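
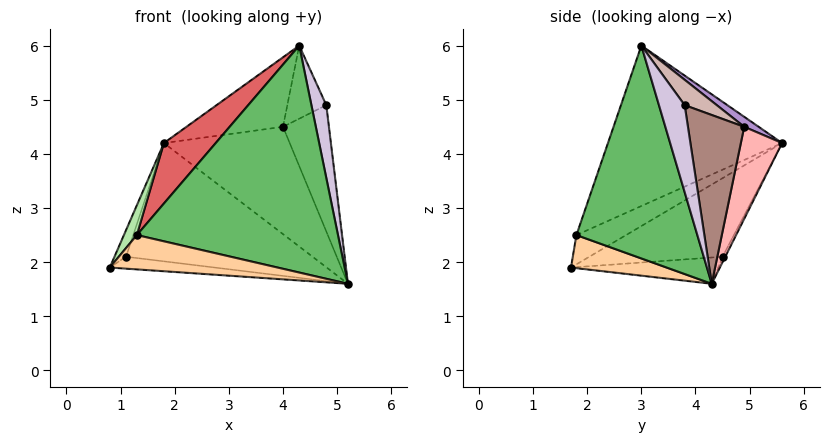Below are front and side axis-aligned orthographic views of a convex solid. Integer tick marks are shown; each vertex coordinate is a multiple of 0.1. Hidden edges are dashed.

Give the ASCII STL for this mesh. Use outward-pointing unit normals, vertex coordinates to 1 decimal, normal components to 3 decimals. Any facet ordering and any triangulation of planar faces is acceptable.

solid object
 facet normal -0.117 0.083 -0.990
  outer loop
   vertex 1.1 4.5 2.1
   vertex 5.2 4.3 1.6
   vertex 0.8 1.7 1.9
  endloop
 endfacet
 facet normal -0.958 0.083 0.276
  outer loop
   vertex 1.1 4.5 2.1
   vertex 0.8 1.7 1.9
   vertex 1.8 5.6 4.2
  endloop
 endfacet
 facet normal -0.013 0.888 -0.461
  outer loop
   vertex 1.1 4.5 2.1
   vertex 1.8 5.6 4.2
   vertex 5.2 4.3 1.6
  endloop
 endfacet
 facet normal 0.478 -0.839 -0.259
  outer loop
   vertex 1.3 1.8 2.5
   vertex 0.8 1.7 1.9
   vertex 5.2 4.3 1.6
  endloop
 endfacet
 facet normal 0.510 -0.848 -0.146
  outer loop
   vertex 1.3 1.8 2.5
   vertex 5.2 4.3 1.6
   vertex 4.3 3.0 6.0
  endloop
 endfacet
 facet normal -0.738 -0.192 0.647
  outer loop
   vertex 1.3 1.8 2.5
   vertex 1.8 5.6 4.2
   vertex 0.8 1.7 1.9
  endloop
 endfacet
 facet normal -0.706 -0.210 0.677
  outer loop
   vertex 1.3 1.8 2.5
   vertex 4.3 3.0 6.0
   vertex 1.8 5.6 4.2
  endloop
 endfacet
 facet normal 0.311 0.948 -0.068
  outer loop
   vertex 4.0 4.9 4.5
   vertex 5.2 4.3 1.6
   vertex 1.8 5.6 4.2
  endloop
 endfacet
 facet normal 0.094 0.626 0.774
  outer loop
   vertex 4.0 4.9 4.5
   vertex 1.8 5.6 4.2
   vertex 4.3 3.0 6.0
  endloop
 endfacet
 facet normal 0.865 -0.501 0.029
  outer loop
   vertex 4.8 3.8 4.9
   vertex 4.3 3.0 6.0
   vertex 5.2 4.3 1.6
  endloop
 endfacet
 facet normal 0.761 0.621 0.186
  outer loop
   vertex 4.8 3.8 4.9
   vertex 5.2 4.3 1.6
   vertex 4.0 4.9 4.5
  endloop
 endfacet
 facet normal 0.484 0.588 0.648
  outer loop
   vertex 4.8 3.8 4.9
   vertex 4.0 4.9 4.5
   vertex 4.3 3.0 6.0
  endloop
 endfacet
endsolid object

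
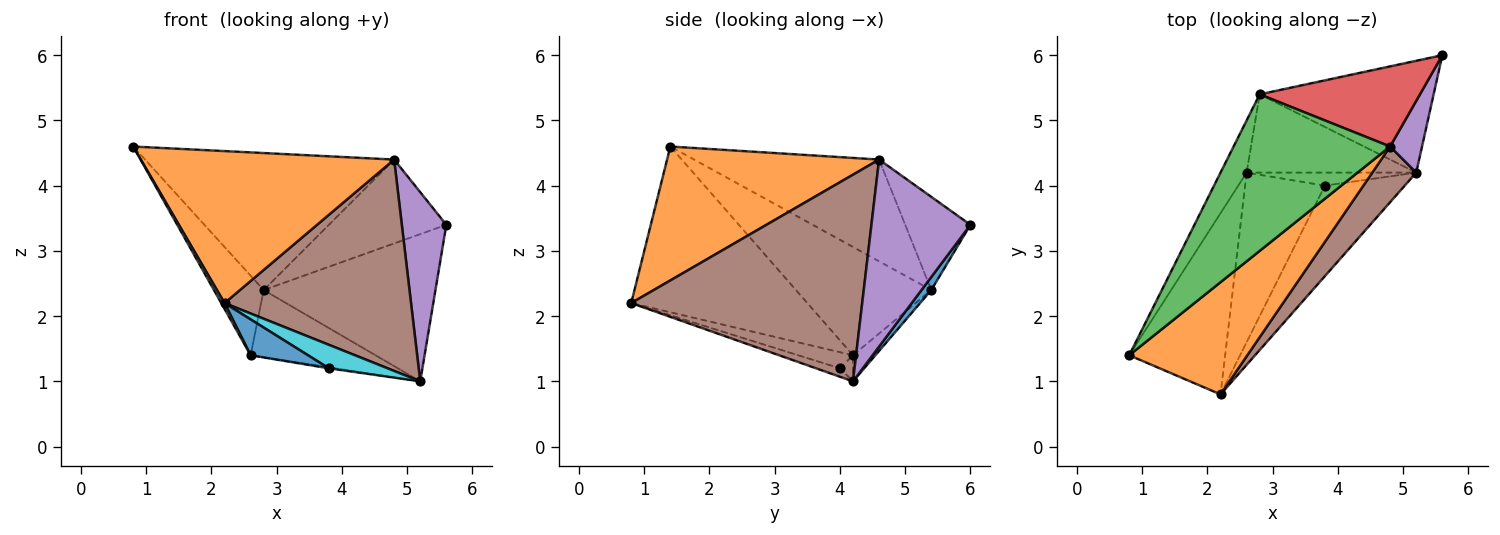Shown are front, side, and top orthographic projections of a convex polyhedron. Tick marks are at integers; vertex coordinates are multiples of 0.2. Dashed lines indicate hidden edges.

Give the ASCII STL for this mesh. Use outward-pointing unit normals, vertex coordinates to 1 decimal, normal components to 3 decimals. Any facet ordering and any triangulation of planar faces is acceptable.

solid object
 facet normal 0.045 0.796 -0.604
  outer loop
   vertex 2.8 5.4 2.4
   vertex 5.6 6.0 3.4
   vertex 5.2 4.2 1.0
  endloop
 endfacet
 facet normal 0.559 -0.667 0.493
  outer loop
   vertex 4.8 4.6 4.4
   vertex 0.8 1.4 4.6
   vertex 2.2 0.8 2.2
  endloop
 endfacet
 facet normal -0.439 0.592 0.676
  outer loop
   vertex 4.8 4.6 4.4
   vertex 2.8 5.4 2.4
   vertex 0.8 1.4 4.6
  endloop
 endfacet
 facet normal -0.373 0.671 0.641
  outer loop
   vertex 4.8 4.6 4.4
   vertex 5.6 6.0 3.4
   vertex 2.8 5.4 2.4
  endloop
 endfacet
 facet normal 0.901 -0.405 0.154
  outer loop
   vertex 4.8 4.6 4.4
   vertex 5.2 4.2 1.0
   vertex 5.6 6.0 3.4
  endloop
 endfacet
 facet normal 0.768 -0.620 0.163
  outer loop
   vertex 4.8 4.6 4.4
   vertex 2.2 0.8 2.2
   vertex 5.2 4.2 1.0
  endloop
 endfacet
 facet normal -0.116 0.647 -0.753
  outer loop
   vertex 2.6 4.2 1.4
   vertex 2.8 5.4 2.4
   vertex 5.2 4.2 1.0
  endloop
 endfacet
 facet normal -0.865 -0.016 -0.501
  outer loop
   vertex 2.6 4.2 1.4
   vertex 2.2 0.8 2.2
   vertex 0.8 1.4 4.6
  endloop
 endfacet
 facet normal -0.916 0.336 -0.221
  outer loop
   vertex 2.6 4.2 1.4
   vertex 0.8 1.4 4.6
   vertex 2.8 5.4 2.4
  endloop
 endfacet
 facet normal -0.102 -0.250 -0.963
  outer loop
   vertex 3.8 4.0 1.2
   vertex 5.2 4.2 1.0
   vertex 2.2 0.8 2.2
  endloop
 endfacet
 facet normal -0.194 -0.203 -0.960
  outer loop
   vertex 3.8 4.0 1.2
   vertex 2.2 0.8 2.2
   vertex 2.6 4.2 1.4
  endloop
 endfacet
 facet normal -0.152 0.076 -0.986
  outer loop
   vertex 3.8 4.0 1.2
   vertex 2.6 4.2 1.4
   vertex 5.2 4.2 1.0
  endloop
 endfacet
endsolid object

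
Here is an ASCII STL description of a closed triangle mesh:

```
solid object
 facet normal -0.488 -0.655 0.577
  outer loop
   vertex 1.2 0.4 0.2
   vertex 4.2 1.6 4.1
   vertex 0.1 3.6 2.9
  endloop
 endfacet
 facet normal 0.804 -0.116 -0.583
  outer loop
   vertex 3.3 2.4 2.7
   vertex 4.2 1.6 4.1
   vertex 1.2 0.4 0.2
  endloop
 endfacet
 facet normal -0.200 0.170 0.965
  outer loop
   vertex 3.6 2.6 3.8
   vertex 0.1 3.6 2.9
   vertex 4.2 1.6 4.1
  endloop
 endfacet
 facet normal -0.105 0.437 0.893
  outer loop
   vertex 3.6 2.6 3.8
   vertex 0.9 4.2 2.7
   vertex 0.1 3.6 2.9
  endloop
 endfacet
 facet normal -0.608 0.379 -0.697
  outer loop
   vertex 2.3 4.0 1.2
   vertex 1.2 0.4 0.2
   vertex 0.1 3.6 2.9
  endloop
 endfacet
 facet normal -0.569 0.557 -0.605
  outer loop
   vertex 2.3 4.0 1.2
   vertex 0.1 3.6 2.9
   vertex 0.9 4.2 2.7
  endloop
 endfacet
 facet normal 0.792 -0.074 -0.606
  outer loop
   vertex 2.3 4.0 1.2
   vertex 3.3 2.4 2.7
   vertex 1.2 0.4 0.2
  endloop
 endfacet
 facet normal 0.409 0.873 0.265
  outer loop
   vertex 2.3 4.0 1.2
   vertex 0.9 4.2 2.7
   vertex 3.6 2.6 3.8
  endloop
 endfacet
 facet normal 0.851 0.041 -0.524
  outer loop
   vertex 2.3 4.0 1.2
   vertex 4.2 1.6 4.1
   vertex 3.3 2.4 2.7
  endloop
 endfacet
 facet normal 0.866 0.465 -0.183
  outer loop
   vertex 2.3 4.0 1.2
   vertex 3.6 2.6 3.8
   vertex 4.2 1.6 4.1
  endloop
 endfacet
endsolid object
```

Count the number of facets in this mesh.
10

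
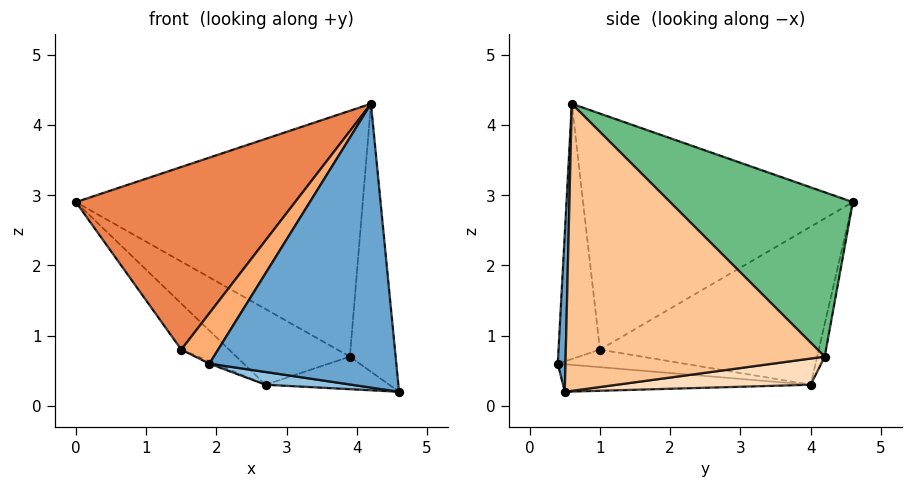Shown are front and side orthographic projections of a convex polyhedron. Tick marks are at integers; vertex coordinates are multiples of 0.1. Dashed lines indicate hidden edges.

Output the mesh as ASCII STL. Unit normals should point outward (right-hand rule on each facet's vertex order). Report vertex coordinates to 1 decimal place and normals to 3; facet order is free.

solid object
 facet normal 0.041 -0.999 0.028
  outer loop
   vertex 4.2 0.6 4.3
   vertex 1.9 0.4 0.6
   vertex 4.6 0.5 0.2
  endloop
 endfacet
 facet normal -0.145 -0.050 -0.988
  outer loop
   vertex 2.7 4.0 0.3
   vertex 4.6 0.5 0.2
   vertex 1.9 0.4 0.6
  endloop
 endfacet
 facet normal -0.669 0.146 -0.729
  outer loop
   vertex 1.5 1.0 0.8
   vertex 0.0 4.6 2.9
   vertex 2.7 4.0 0.3
  endloop
 endfacet
 facet normal -0.424 0.019 -0.905
  outer loop
   vertex 1.5 1.0 0.8
   vertex 2.7 4.0 0.3
   vertex 1.9 0.4 0.6
  endloop
 endfacet
 facet normal -0.687 -0.558 0.466
  outer loop
   vertex 1.5 1.0 0.8
   vertex 4.2 0.6 4.3
   vertex 0.0 4.6 2.9
  endloop
 endfacet
 facet normal -0.668 -0.595 0.447
  outer loop
   vertex 1.5 1.0 0.8
   vertex 1.9 0.4 0.6
   vertex 4.2 0.6 4.3
  endloop
 endfacet
 facet normal 0.981 0.173 0.091
  outer loop
   vertex 3.9 4.2 0.7
   vertex 4.2 0.6 4.3
   vertex 4.6 0.5 0.2
  endloop
 endfacet
 facet normal 0.284 0.181 -0.942
  outer loop
   vertex 3.9 4.2 0.7
   vertex 4.6 0.5 0.2
   vertex 2.7 4.0 0.3
  endloop
 endfacet
 facet normal 0.420 0.659 0.624
  outer loop
   vertex 3.9 4.2 0.7
   vertex 0.0 4.6 2.9
   vertex 4.2 0.6 4.3
  endloop
 endfacet
 facet normal -0.064 0.956 -0.287
  outer loop
   vertex 3.9 4.2 0.7
   vertex 2.7 4.0 0.3
   vertex 0.0 4.6 2.9
  endloop
 endfacet
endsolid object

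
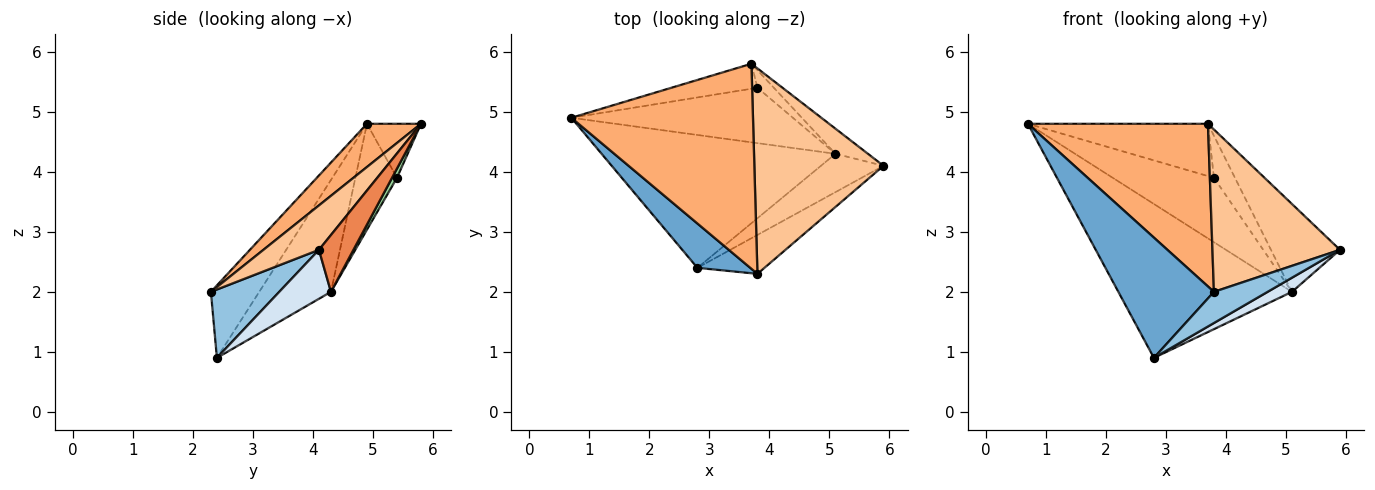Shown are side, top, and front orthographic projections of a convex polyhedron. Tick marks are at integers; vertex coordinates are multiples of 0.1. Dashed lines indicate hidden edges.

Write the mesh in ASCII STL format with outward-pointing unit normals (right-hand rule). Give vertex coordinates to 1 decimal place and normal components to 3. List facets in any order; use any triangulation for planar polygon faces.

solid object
 facet normal -0.429 -0.848 0.313
  outer loop
   vertex 3.8 2.3 2.0
   vertex 0.7 4.9 4.8
   vertex 2.8 2.4 0.9
  endloop
 endfacet
 facet normal 0.623 -0.489 -0.611
  outer loop
   vertex 3.8 2.3 2.0
   vertex 2.8 2.4 0.9
   vertex 5.9 4.1 2.7
  endloop
 endfacet
 facet normal -0.298 0.722 -0.624
  outer loop
   vertex 5.1 4.3 2.0
   vertex 2.8 2.4 0.9
   vertex 0.7 4.9 4.8
  endloop
 endfacet
 facet normal 0.592 -0.279 -0.756
  outer loop
   vertex 5.1 4.3 2.0
   vertex 5.9 4.1 2.7
   vertex 2.8 2.4 0.9
  endloop
 endfacet
 facet normal 0.433 0.867 -0.248
  outer loop
   vertex 3.7 5.8 4.8
   vertex 5.9 4.1 2.7
   vertex 5.1 4.3 2.0
  endloop
 endfacet
 facet normal 0.183 -0.611 0.770
  outer loop
   vertex 3.7 5.8 4.8
   vertex 0.7 4.9 4.8
   vertex 3.8 2.3 2.0
  endloop
 endfacet
 facet normal 0.261 -0.599 0.758
  outer loop
   vertex 3.7 5.8 4.8
   vertex 3.8 2.3 2.0
   vertex 5.9 4.1 2.7
  endloop
 endfacet
 facet normal -0.297 0.724 -0.623
  outer loop
   vertex 3.8 5.4 3.9
   vertex 5.1 4.3 2.0
   vertex 0.7 4.9 4.8
  endloop
 endfacet
 facet normal -0.261 0.871 -0.416
  outer loop
   vertex 3.8 5.4 3.9
   vertex 0.7 4.9 4.8
   vertex 3.7 5.8 4.8
  endloop
 endfacet
 facet normal 0.212 0.902 -0.377
  outer loop
   vertex 3.8 5.4 3.9
   vertex 3.7 5.8 4.8
   vertex 5.1 4.3 2.0
  endloop
 endfacet
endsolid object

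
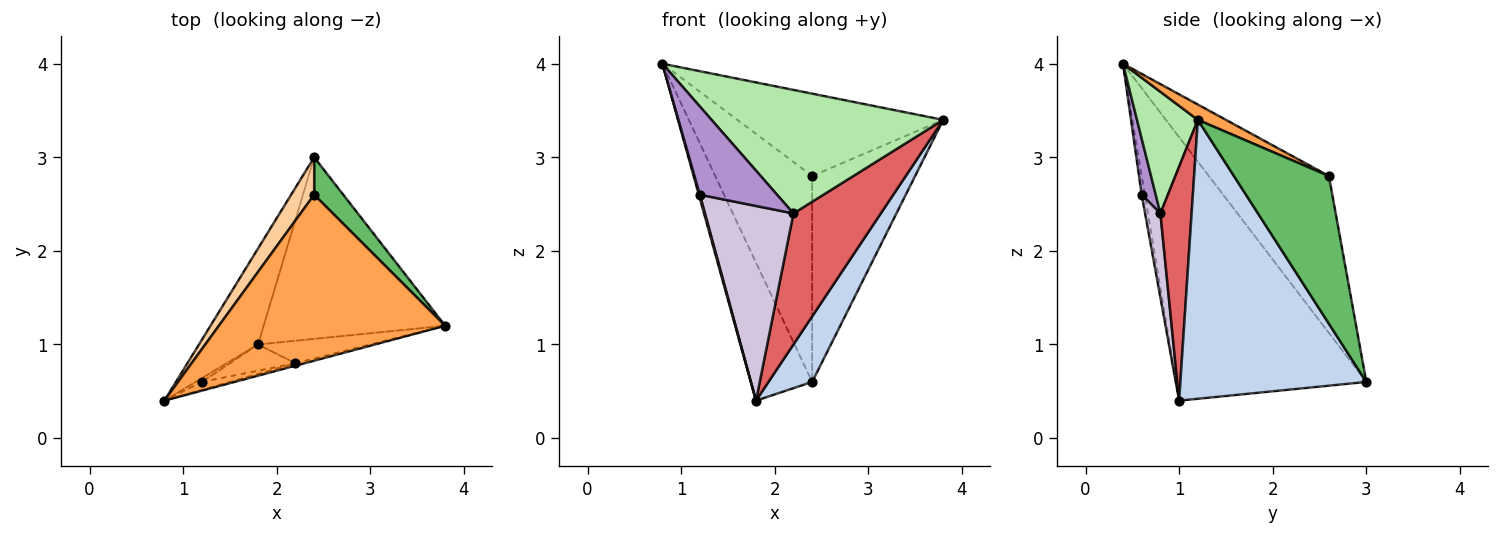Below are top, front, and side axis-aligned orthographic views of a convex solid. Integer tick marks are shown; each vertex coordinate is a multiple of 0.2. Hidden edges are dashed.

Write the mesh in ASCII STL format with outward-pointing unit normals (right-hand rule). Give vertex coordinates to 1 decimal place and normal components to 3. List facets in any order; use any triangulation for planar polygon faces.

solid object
 facet normal -0.931 0.300 -0.209
  outer loop
   vertex 1.8 1.0 0.4
   vertex 0.8 0.4 4.0
   vertex 2.4 3.0 0.6
  endloop
 endfacet
 facet normal 0.822 -0.193 -0.535
  outer loop
   vertex 1.8 1.0 0.4
   vertex 2.4 3.0 0.6
   vertex 3.8 1.2 3.4
  endloop
 endfacet
 facet normal 0.061 0.444 0.894
  outer loop
   vertex 2.4 2.6 2.8
   vertex 0.8 0.4 4.0
   vertex 3.8 1.2 3.4
  endloop
 endfacet
 facet normal -0.773 0.624 0.113
  outer loop
   vertex 2.4 2.6 2.8
   vertex 2.4 3.0 0.6
   vertex 0.8 0.4 4.0
  endloop
 endfacet
 facet normal 0.672 0.729 0.132
  outer loop
   vertex 2.4 2.6 2.8
   vertex 3.8 1.2 3.4
   vertex 2.4 3.0 0.6
  endloop
 endfacet
 facet normal 0.254 -0.967 -0.020
  outer loop
   vertex 2.2 0.8 2.4
   vertex 3.8 1.2 3.4
   vertex 0.8 0.4 4.0
  endloop
 endfacet
 facet normal 0.332 -0.930 -0.159
  outer loop
   vertex 2.2 0.8 2.4
   vertex 1.8 1.0 0.4
   vertex 3.8 1.2 3.4
  endloop
 endfacet
 facet normal -0.905 -0.302 -0.302
  outer loop
   vertex 1.2 0.6 2.6
   vertex 0.8 0.4 4.0
   vertex 1.8 1.0 0.4
  endloop
 endfacet
 facet normal 0.178 -0.980 -0.089
  outer loop
   vertex 1.2 0.6 2.6
   vertex 2.2 0.8 2.4
   vertex 0.8 0.4 4.0
  endloop
 endfacet
 facet normal 0.169 -0.977 -0.131
  outer loop
   vertex 1.2 0.6 2.6
   vertex 1.8 1.0 0.4
   vertex 2.2 0.8 2.4
  endloop
 endfacet
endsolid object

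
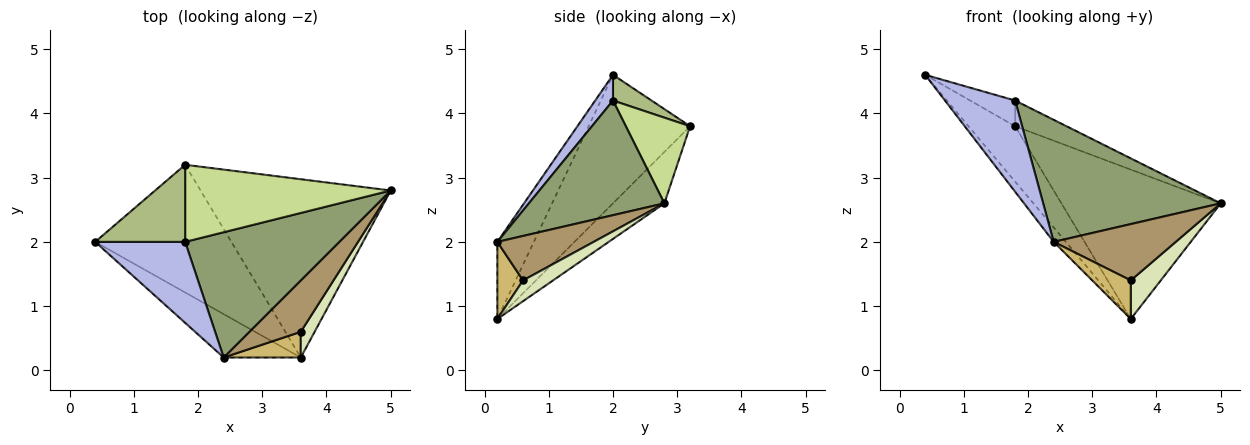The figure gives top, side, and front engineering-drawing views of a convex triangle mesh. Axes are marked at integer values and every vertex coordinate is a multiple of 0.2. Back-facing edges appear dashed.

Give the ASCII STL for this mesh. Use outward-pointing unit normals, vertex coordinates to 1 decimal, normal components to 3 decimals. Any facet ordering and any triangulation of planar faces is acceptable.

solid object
 facet normal -0.654 0.301 -0.694
  outer loop
   vertex 1.8 3.2 3.8
   vertex 3.6 0.2 0.8
   vertex 0.4 2.0 4.6
  endloop
 endfacet
 facet normal -0.203 0.629 -0.751
  outer loop
   vertex 1.8 3.2 3.8
   vertex 5.0 2.8 2.6
   vertex 3.6 0.2 0.8
  endloop
 endfacet
 facet normal -0.688 0.229 -0.688
  outer loop
   vertex 2.4 0.2 2.0
   vertex 0.4 2.0 4.6
   vertex 3.6 0.2 0.8
  endloop
 endfacet
 facet normal 0.186 -0.735 0.652
  outer loop
   vertex 1.8 2.0 4.2
   vertex 0.4 2.0 4.6
   vertex 2.4 0.2 2.0
  endloop
 endfacet
 facet normal 0.470 -0.616 0.632
  outer loop
   vertex 1.8 2.0 4.2
   vertex 2.4 0.2 2.0
   vertex 5.0 2.8 2.6
  endloop
 endfacet
 facet normal 0.262 0.305 0.916
  outer loop
   vertex 1.8 2.0 4.2
   vertex 1.8 3.2 3.8
   vertex 0.4 2.0 4.6
  endloop
 endfacet
 facet normal 0.368 0.294 0.882
  outer loop
   vertex 1.8 2.0 4.2
   vertex 5.0 2.8 2.6
   vertex 1.8 3.2 3.8
  endloop
 endfacet
 facet normal 0.640 -0.640 0.426
  outer loop
   vertex 3.6 0.6 1.4
   vertex 3.6 0.2 0.8
   vertex 5.0 2.8 2.6
  endloop
 endfacet
 facet normal 0.504 -0.638 0.582
  outer loop
   vertex 3.6 0.6 1.4
   vertex 5.0 2.8 2.6
   vertex 2.4 0.2 2.0
  endloop
 endfacet
 facet normal 0.485 -0.728 0.485
  outer loop
   vertex 3.6 0.6 1.4
   vertex 2.4 0.2 2.0
   vertex 3.6 0.2 0.8
  endloop
 endfacet
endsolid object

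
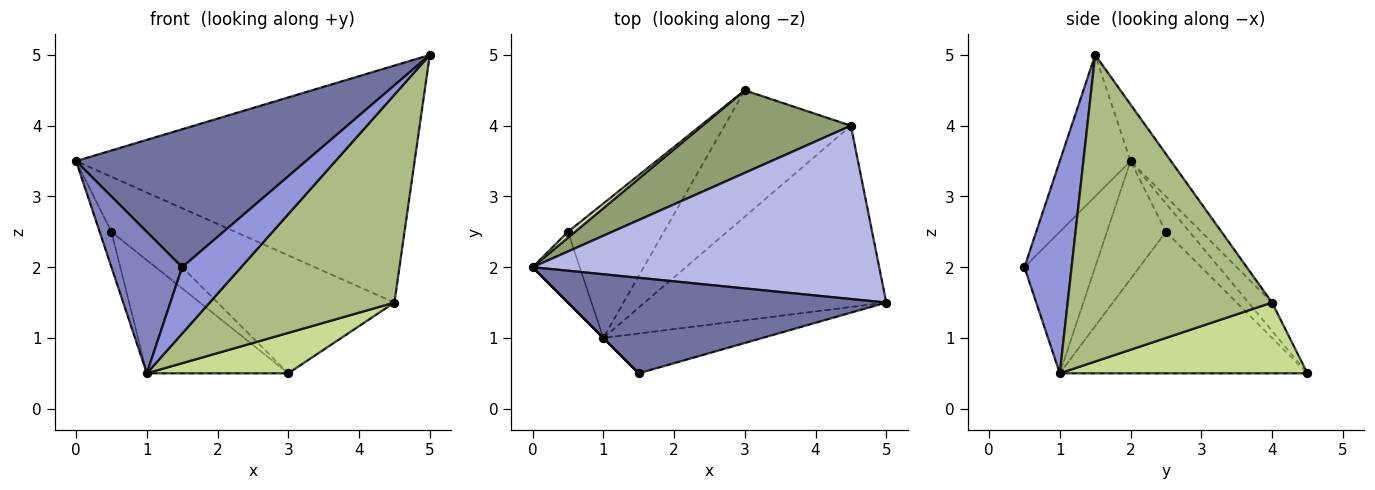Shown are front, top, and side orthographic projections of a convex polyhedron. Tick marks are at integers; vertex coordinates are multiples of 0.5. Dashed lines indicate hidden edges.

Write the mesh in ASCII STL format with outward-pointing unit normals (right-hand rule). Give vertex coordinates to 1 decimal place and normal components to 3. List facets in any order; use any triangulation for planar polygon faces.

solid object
 facet normal -0.245 -0.797 0.552
  outer loop
   vertex 1.5 0.5 2.0
   vertex 5.0 1.5 5.0
   vertex 0.0 2.0 3.5
  endloop
 endfacet
 facet normal -0.707 -0.707 0.000
  outer loop
   vertex 1.5 0.5 2.0
   vertex 0.0 2.0 3.5
   vertex 1.0 1.0 0.5
  endloop
 endfacet
 facet normal 0.566 -0.707 -0.424
  outer loop
   vertex 1.5 0.5 2.0
   vertex 1.0 1.0 0.5
   vertex 5.0 1.5 5.0
  endloop
 endfacet
 facet normal -0.096 0.803 0.588
  outer loop
   vertex 4.5 4.0 1.5
   vertex 0.0 2.0 3.5
   vertex 5.0 1.5 5.0
  endloop
 endfacet
 facet normal -0.109 0.814 0.570
  outer loop
   vertex 4.5 4.0 1.5
   vertex 3.0 4.5 0.5
   vertex 0.0 2.0 3.5
  endloop
 endfacet
 facet normal 0.640 -0.579 -0.505
  outer loop
   vertex 4.5 4.0 1.5
   vertex 5.0 1.5 5.0
   vertex 1.0 1.0 0.5
  endloop
 endfacet
 facet normal 0.471 -0.269 -0.840
  outer loop
   vertex 4.5 4.0 1.5
   vertex 1.0 1.0 0.5
   vertex 3.0 4.5 0.5
  endloop
 endfacet
 facet normal -0.549 0.824 0.137
  outer loop
   vertex 0.5 2.5 2.5
   vertex 0.0 2.0 3.5
   vertex 3.0 4.5 0.5
  endloop
 endfacet
 facet normal -0.913 0.183 -0.365
  outer loop
   vertex 0.5 2.5 2.5
   vertex 1.0 1.0 0.5
   vertex 0.0 2.0 3.5
  endloop
 endfacet
 facet normal -0.748 0.427 -0.508
  outer loop
   vertex 0.5 2.5 2.5
   vertex 3.0 4.5 0.5
   vertex 1.0 1.0 0.5
  endloop
 endfacet
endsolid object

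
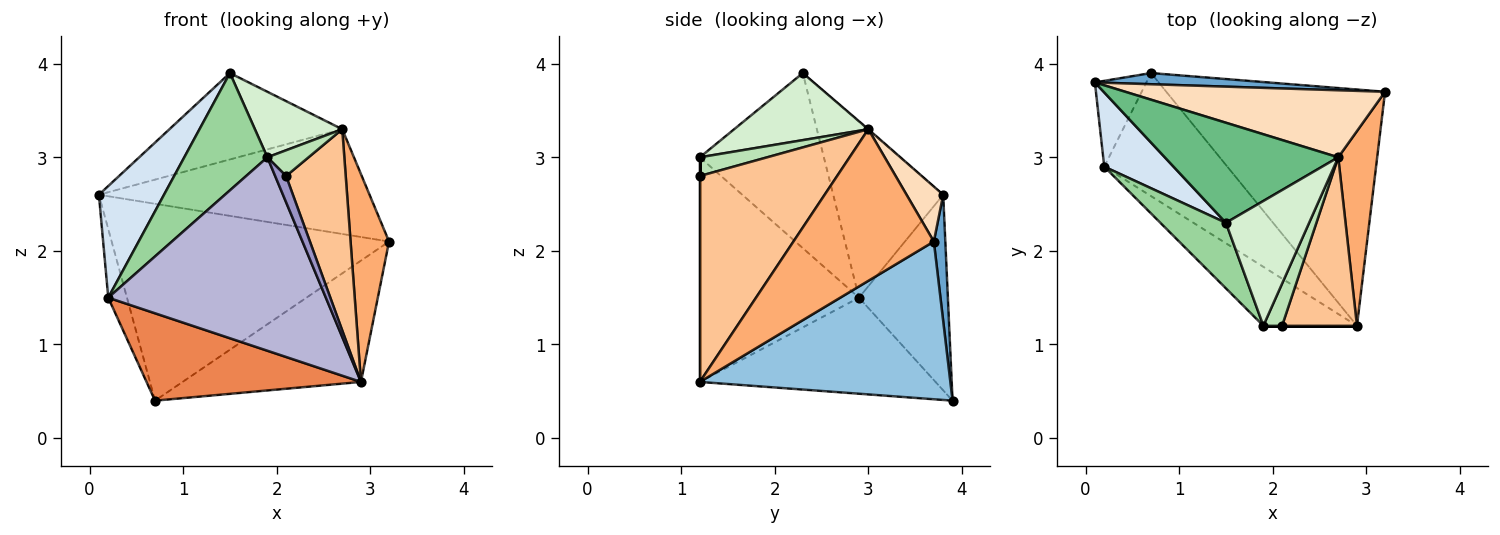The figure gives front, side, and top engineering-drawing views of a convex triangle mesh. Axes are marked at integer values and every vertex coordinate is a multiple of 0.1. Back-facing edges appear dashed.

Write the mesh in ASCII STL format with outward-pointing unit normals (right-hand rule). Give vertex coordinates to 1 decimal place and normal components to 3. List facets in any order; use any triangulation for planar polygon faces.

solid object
 facet normal 0.041 0.998 0.057
  outer loop
   vertex 0.7 3.9 0.4
   vertex 0.1 3.8 2.6
   vertex 3.2 3.7 2.1
  endloop
 endfacet
 facet normal 0.540 0.384 -0.749
  outer loop
   vertex 2.9 1.2 0.6
   vertex 0.7 3.9 0.4
   vertex 3.2 3.7 2.1
  endloop
 endfacet
 facet normal -0.948 0.200 -0.249
  outer loop
   vertex 0.2 2.9 1.5
   vertex 0.1 3.8 2.6
   vertex 0.7 3.9 0.4
  endloop
 endfacet
 facet normal -0.815 -0.483 0.321
  outer loop
   vertex 0.2 2.9 1.5
   vertex 1.5 2.3 3.9
   vertex 0.1 3.8 2.6
  endloop
 endfacet
 facet normal -0.537 -0.488 -0.688
  outer loop
   vertex 0.2 2.9 1.5
   vertex 0.7 3.9 0.4
   vertex 2.9 1.2 0.6
  endloop
 endfacet
 facet normal 0.936 -0.257 0.240
  outer loop
   vertex 2.7 3.0 3.3
   vertex 2.9 1.2 0.6
   vertex 3.2 3.7 2.1
  endloop
 endfacet
 facet normal 0.870 -0.378 0.316
  outer loop
   vertex 2.7 3.0 3.3
   vertex 2.1 1.2 2.8
   vertex 2.9 1.2 0.6
  endloop
 endfacet
 facet normal 0.113 0.837 0.535
  outer loop
   vertex 2.7 3.0 3.3
   vertex 3.2 3.7 2.1
   vertex 0.1 3.8 2.6
  endloop
 endfacet
 facet normal -0.003 0.653 0.757
  outer loop
   vertex 2.7 3.0 3.3
   vertex 0.1 3.8 2.6
   vertex 1.5 2.3 3.9
  endloop
 endfacet
 facet normal -0.793 -0.531 0.297
  outer loop
   vertex 1.9 1.2 3.0
   vertex 1.5 2.3 3.9
   vertex 0.2 2.9 1.5
  endloop
 endfacet
 facet normal 0.649 -0.397 0.649
  outer loop
   vertex 1.9 1.2 3.0
   vertex 2.1 1.2 2.8
   vertex 2.7 3.0 3.3
  endloop
 endfacet
 facet normal 0.581 -0.378 0.721
  outer loop
   vertex 1.9 1.2 3.0
   vertex 2.7 3.0 3.3
   vertex 1.5 2.3 3.9
  endloop
 endfacet
 facet normal 0.000 -1.000 0.000
  outer loop
   vertex 1.9 1.2 3.0
   vertex 2.9 1.2 0.6
   vertex 2.1 1.2 2.8
  endloop
 endfacet
 facet normal -0.573 -0.784 -0.239
  outer loop
   vertex 1.9 1.2 3.0
   vertex 0.2 2.9 1.5
   vertex 2.9 1.2 0.6
  endloop
 endfacet
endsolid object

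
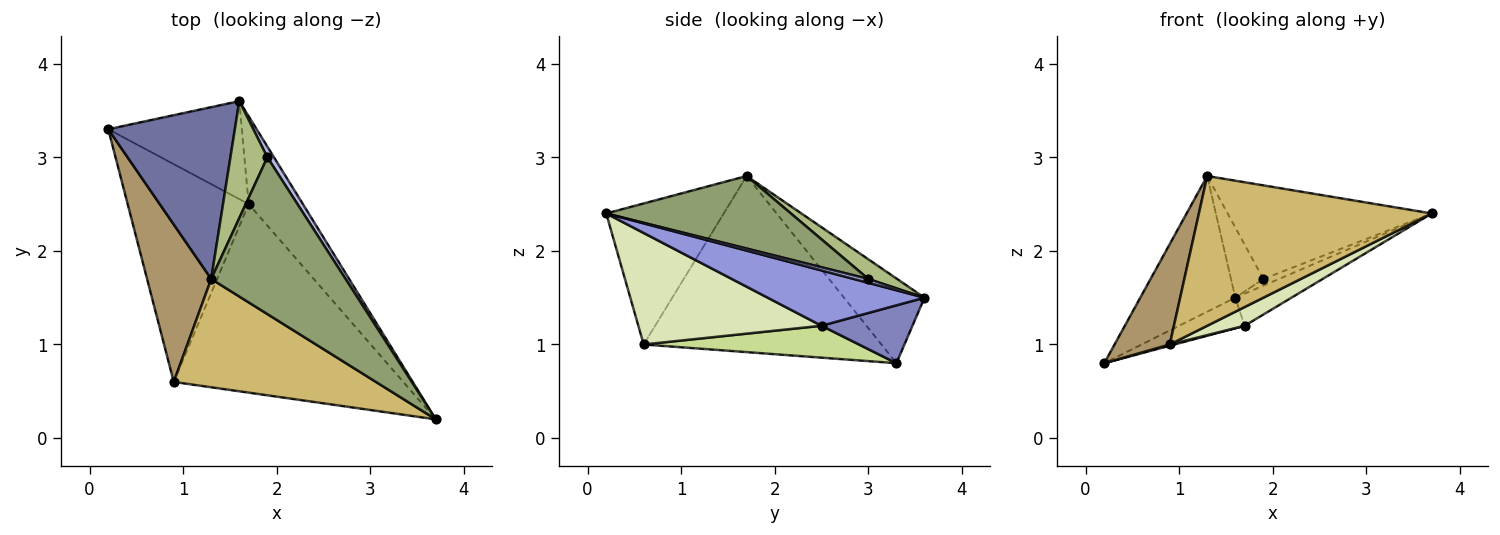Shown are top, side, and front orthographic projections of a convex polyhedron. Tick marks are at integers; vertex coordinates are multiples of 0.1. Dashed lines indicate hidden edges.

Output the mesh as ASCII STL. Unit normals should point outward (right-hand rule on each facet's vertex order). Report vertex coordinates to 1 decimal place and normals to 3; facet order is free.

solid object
 facet normal -0.465 0.549 0.695
  outer loop
   vertex 1.3 1.7 2.8
   vertex 1.6 3.6 1.5
   vertex 0.2 3.3 0.8
  endloop
 endfacet
 facet normal 0.382 0.275 -0.882
  outer loop
   vertex 1.7 2.5 1.2
   vertex 0.2 3.3 0.8
   vertex 1.6 3.6 1.5
  endloop
 endfacet
 facet normal 0.692 0.248 -0.678
  outer loop
   vertex 1.7 2.5 1.2
   vertex 1.6 3.6 1.5
   vertex 3.7 0.2 2.4
  endloop
 endfacet
 facet normal 0.443 0.475 0.760
  outer loop
   vertex 1.9 3.0 1.7
   vertex 3.7 0.2 2.4
   vertex 1.6 3.6 1.5
  endloop
 endfacet
 facet normal 0.421 0.465 0.779
  outer loop
   vertex 1.9 3.0 1.7
   vertex 1.3 1.7 2.8
   vertex 3.7 0.2 2.4
  endloop
 endfacet
 facet normal 0.416 0.468 0.780
  outer loop
   vertex 1.9 3.0 1.7
   vertex 1.6 3.6 1.5
   vertex 1.3 1.7 2.8
  endloop
 endfacet
 facet normal 0.255 -0.006 -0.967
  outer loop
   vertex 0.9 0.6 1.0
   vertex 0.2 3.3 0.8
   vertex 1.7 2.5 1.2
  endloop
 endfacet
 facet normal 0.435 -0.089 -0.896
  outer loop
   vertex 0.9 0.6 1.0
   vertex 1.7 2.5 1.2
   vertex 3.7 0.2 2.4
  endloop
 endfacet
 facet normal -0.918 -0.213 0.334
  outer loop
   vertex 0.9 0.6 1.0
   vertex 1.3 1.7 2.8
   vertex 0.2 3.3 0.8
  endloop
 endfacet
 facet normal -0.378 -0.750 0.542
  outer loop
   vertex 0.9 0.6 1.0
   vertex 3.7 0.2 2.4
   vertex 1.3 1.7 2.8
  endloop
 endfacet
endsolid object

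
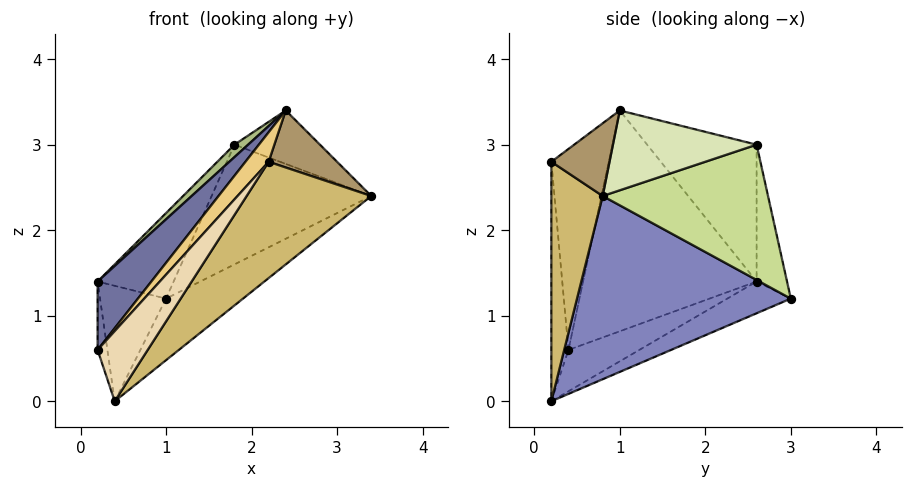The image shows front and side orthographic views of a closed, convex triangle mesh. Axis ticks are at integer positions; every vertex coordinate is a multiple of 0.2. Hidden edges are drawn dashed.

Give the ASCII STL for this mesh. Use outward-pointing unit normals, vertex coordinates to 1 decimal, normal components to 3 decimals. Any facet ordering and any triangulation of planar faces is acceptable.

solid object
 facet normal -0.741 -0.230 0.631
  outer loop
   vertex 0.2 2.6 1.4
   vertex 0.2 0.4 0.6
   vertex 2.4 1.0 3.4
  endloop
 endfacet
 facet normal 0.585 0.210 -0.783
  outer loop
   vertex 0.4 0.2 0.0
   vertex 1.0 3.0 1.2
   vertex 3.4 0.8 2.4
  endloop
 endfacet
 facet normal -0.927 0.128 -0.352
  outer loop
   vertex 0.4 0.2 0.0
   vertex 0.2 0.4 0.6
   vertex 0.2 2.6 1.4
  endloop
 endfacet
 facet normal -0.416 0.432 -0.800
  outer loop
   vertex 0.4 0.2 0.0
   vertex 0.2 2.6 1.4
   vertex 1.0 3.0 1.2
  endloop
 endfacet
 facet normal -0.348 0.870 0.348
  outer loop
   vertex 1.8 2.6 3.0
   vertex 1.0 3.0 1.2
   vertex 0.2 2.6 1.4
  endloop
 endfacet
 facet normal -0.704 -0.088 0.704
  outer loop
   vertex 1.8 2.6 3.0
   vertex 0.2 2.6 1.4
   vertex 2.4 1.0 3.4
  endloop
 endfacet
 facet normal 0.710 0.685 -0.163
  outer loop
   vertex 1.8 2.6 3.0
   vertex 3.4 0.8 2.4
   vertex 1.0 3.0 1.2
  endloop
 endfacet
 facet normal 0.685 0.408 0.604
  outer loop
   vertex 1.8 2.6 3.0
   vertex 2.4 1.0 3.4
   vertex 3.4 0.8 2.4
  endloop
 endfacet
 facet normal 0.506 -0.595 0.625
  outer loop
   vertex 2.2 0.2 2.8
   vertex 3.4 0.8 2.4
   vertex 2.4 1.0 3.4
  endloop
 endfacet
 facet normal 0.370 -0.898 -0.238
  outer loop
   vertex 2.2 0.2 2.8
   vertex 0.4 0.2 0.0
   vertex 3.4 0.8 2.4
  endloop
 endfacet
 facet normal -0.721 -0.291 0.629
  outer loop
   vertex 2.2 0.2 2.8
   vertex 2.4 1.0 3.4
   vertex 0.2 0.4 0.6
  endloop
 endfacet
 facet normal -0.316 -0.927 0.203
  outer loop
   vertex 2.2 0.2 2.8
   vertex 0.2 0.4 0.6
   vertex 0.4 0.2 0.0
  endloop
 endfacet
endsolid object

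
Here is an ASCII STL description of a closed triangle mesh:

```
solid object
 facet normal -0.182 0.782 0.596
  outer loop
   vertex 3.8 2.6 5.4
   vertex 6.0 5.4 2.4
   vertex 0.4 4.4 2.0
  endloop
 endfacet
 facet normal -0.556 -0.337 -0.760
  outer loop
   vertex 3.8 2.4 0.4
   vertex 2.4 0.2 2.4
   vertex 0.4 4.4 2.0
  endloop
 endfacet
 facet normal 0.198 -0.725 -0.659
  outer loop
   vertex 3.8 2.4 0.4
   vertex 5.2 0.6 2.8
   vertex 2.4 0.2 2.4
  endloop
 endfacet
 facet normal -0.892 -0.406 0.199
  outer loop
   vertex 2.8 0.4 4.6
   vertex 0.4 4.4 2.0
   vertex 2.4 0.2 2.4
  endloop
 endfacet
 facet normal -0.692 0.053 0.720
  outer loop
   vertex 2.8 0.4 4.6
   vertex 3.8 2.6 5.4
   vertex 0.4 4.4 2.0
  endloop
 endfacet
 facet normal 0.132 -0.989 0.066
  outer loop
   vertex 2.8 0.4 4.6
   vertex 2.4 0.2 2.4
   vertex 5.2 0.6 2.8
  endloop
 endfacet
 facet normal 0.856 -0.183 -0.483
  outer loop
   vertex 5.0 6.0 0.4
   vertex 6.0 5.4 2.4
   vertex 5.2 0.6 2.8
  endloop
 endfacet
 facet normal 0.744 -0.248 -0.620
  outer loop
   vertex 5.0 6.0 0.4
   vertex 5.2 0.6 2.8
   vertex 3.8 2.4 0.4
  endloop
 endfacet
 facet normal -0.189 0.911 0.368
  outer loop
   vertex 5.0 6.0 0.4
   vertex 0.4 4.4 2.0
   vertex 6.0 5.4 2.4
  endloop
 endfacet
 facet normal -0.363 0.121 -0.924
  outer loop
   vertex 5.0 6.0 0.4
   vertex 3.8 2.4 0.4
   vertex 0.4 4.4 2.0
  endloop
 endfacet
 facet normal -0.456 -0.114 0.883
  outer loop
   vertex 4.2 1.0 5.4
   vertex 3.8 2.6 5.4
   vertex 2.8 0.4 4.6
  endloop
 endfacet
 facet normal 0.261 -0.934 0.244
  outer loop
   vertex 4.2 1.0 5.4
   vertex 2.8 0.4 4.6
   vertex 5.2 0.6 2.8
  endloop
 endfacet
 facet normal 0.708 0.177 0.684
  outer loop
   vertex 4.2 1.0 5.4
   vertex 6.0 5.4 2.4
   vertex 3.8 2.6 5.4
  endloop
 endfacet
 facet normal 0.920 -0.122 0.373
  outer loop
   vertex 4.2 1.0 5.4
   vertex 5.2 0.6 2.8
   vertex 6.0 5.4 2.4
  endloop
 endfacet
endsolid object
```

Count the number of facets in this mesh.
14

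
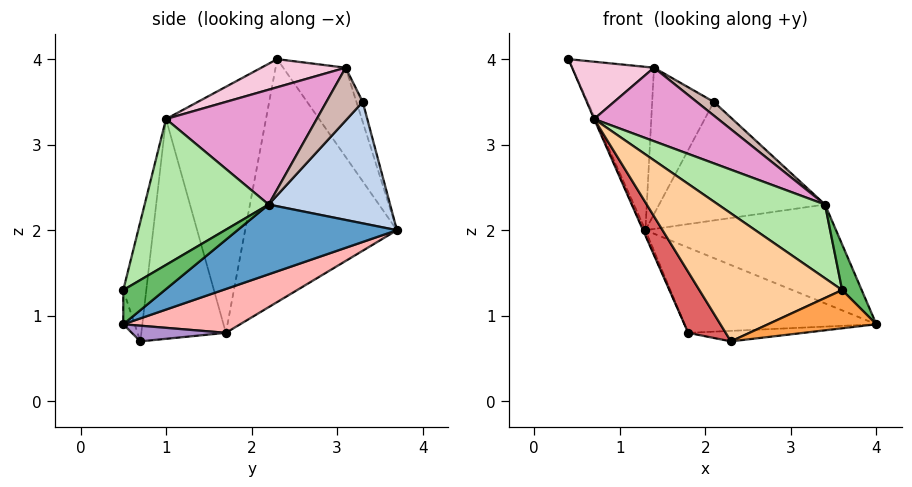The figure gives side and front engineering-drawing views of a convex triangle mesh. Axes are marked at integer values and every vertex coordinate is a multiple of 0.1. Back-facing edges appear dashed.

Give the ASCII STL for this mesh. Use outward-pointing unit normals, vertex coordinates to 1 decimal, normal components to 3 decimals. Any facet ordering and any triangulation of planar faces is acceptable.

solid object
 facet normal 0.536 0.641 -0.549
  outer loop
   vertex 3.4 2.2 2.3
   vertex 4.0 0.5 0.9
   vertex 1.3 3.7 2.0
  endloop
 endfacet
 facet normal 0.588 0.803 -0.099
  outer loop
   vertex 3.4 2.2 2.3
   vertex 1.3 3.7 2.0
   vertex 2.1 3.3 3.5
  endloop
 endfacet
 facet normal -0.104 -0.989 -0.104
  outer loop
   vertex 3.6 0.5 1.3
   vertex 2.3 0.7 0.7
   vertex 4.0 0.5 0.9
  endloop
 endfacet
 facet normal -0.159 -0.987 0.016
  outer loop
   vertex 3.6 0.5 1.3
   vertex 0.7 1.0 3.3
   vertex 2.3 0.7 0.7
  endloop
 endfacet
 facet normal 0.671 -0.316 0.671
  outer loop
   vertex 3.6 0.5 1.3
   vertex 4.0 0.5 0.9
   vertex 3.4 2.2 2.3
  endloop
 endfacet
 facet normal 0.471 -0.406 0.784
  outer loop
   vertex 3.6 0.5 1.3
   vertex 3.4 2.2 2.3
   vertex 0.7 1.0 3.3
  endloop
 endfacet
 facet normal -0.812 -0.360 -0.458
  outer loop
   vertex 1.8 1.7 0.8
   vertex 2.3 0.7 0.7
   vertex 0.7 1.0 3.3
  endloop
 endfacet
 facet normal 0.332 0.545 -0.770
  outer loop
   vertex 1.8 1.7 0.8
   vertex 1.3 3.7 2.0
   vertex 4.0 0.5 0.9
  endloop
 endfacet
 facet normal 0.134 0.165 -0.977
  outer loop
   vertex 1.8 1.7 0.8
   vertex 4.0 0.5 0.9
   vertex 2.3 0.7 0.7
  endloop
 endfacet
 facet normal -0.915 0.013 -0.403
  outer loop
   vertex 1.8 1.7 0.8
   vertex 0.4 2.3 4.0
   vertex 1.3 3.7 2.0
  endloop
 endfacet
 facet normal -0.916 0.005 -0.402
  outer loop
   vertex 1.8 1.7 0.8
   vertex 0.7 1.0 3.3
   vertex 0.4 2.3 4.0
  endloop
 endfacet
 facet normal 0.533 -0.251 0.808
  outer loop
   vertex 1.4 3.1 3.9
   vertex 3.4 2.2 2.3
   vertex 2.1 3.3 3.5
  endloop
 endfacet
 facet normal 0.466 -0.383 0.798
  outer loop
   vertex 1.4 3.1 3.9
   vertex 0.7 1.0 3.3
   vertex 3.4 2.2 2.3
  endloop
 endfacet
 facet normal 0.380 -0.369 0.848
  outer loop
   vertex 1.4 3.1 3.9
   vertex 0.4 2.3 4.0
   vertex 0.7 1.0 3.3
  endloop
 endfacet
 facet normal -0.584 0.764 0.272
  outer loop
   vertex 1.4 3.1 3.9
   vertex 1.3 3.7 2.0
   vertex 0.4 2.3 4.0
  endloop
 endfacet
 facet normal -0.097 0.948 0.304
  outer loop
   vertex 1.4 3.1 3.9
   vertex 2.1 3.3 3.5
   vertex 1.3 3.7 2.0
  endloop
 endfacet
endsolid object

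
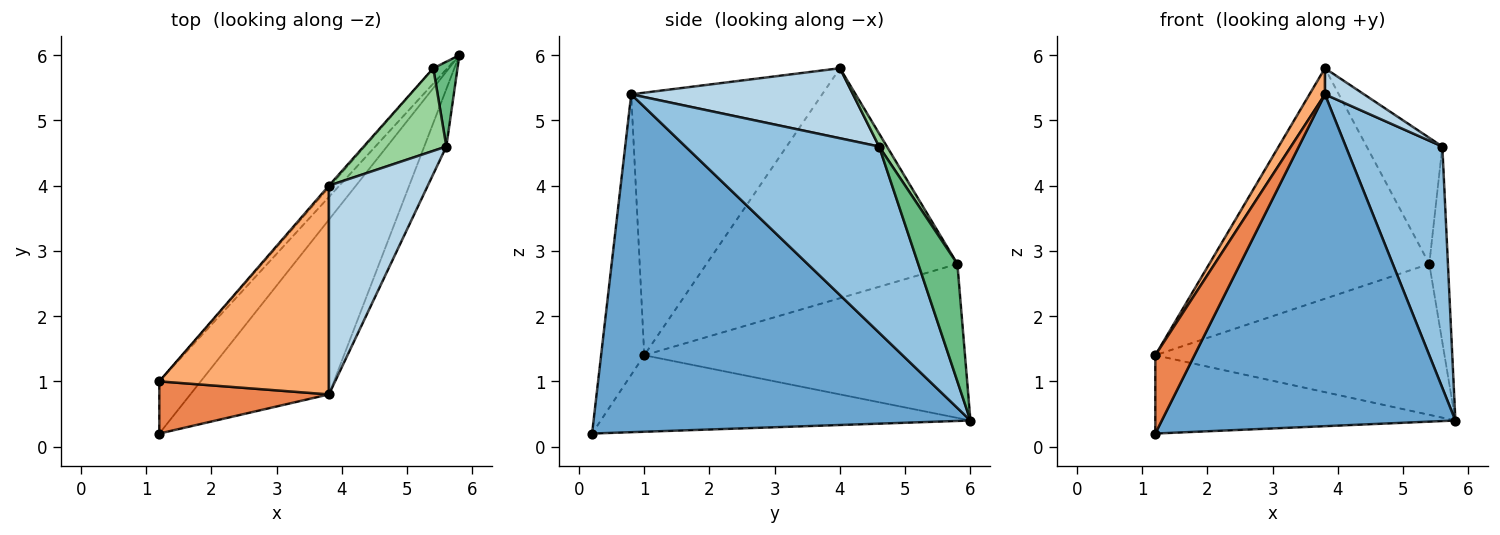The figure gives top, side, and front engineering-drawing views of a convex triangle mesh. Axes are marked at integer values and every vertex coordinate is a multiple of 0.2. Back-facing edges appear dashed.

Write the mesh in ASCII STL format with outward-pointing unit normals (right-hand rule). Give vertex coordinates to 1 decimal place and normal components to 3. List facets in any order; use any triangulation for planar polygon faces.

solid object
 facet normal 0.751 -0.585 -0.308
  outer loop
   vertex 3.8 0.8 5.4
   vertex 1.2 0.2 0.2
   vertex 5.8 6.0 0.4
  endloop
 endfacet
 facet normal 0.890 -0.444 -0.106
  outer loop
   vertex 3.8 0.8 5.4
   vertex 5.8 6.0 0.4
   vertex 5.6 4.6 4.6
  endloop
 endfacet
 facet normal 0.575 -0.101 0.812
  outer loop
   vertex 3.8 0.8 5.4
   vertex 5.6 4.6 4.6
   vertex 3.8 4.0 5.8
  endloop
 endfacet
 facet normal -0.716 0.581 -0.387
  outer loop
   vertex 1.2 1.0 1.4
   vertex 5.8 6.0 0.4
   vertex 1.2 0.2 0.2
  endloop
 endfacet
 facet normal -0.676 -0.613 0.409
  outer loop
   vertex 1.2 1.0 1.4
   vertex 1.2 0.2 0.2
   vertex 3.8 0.8 5.4
  endloop
 endfacet
 facet normal -0.838 -0.068 0.541
  outer loop
   vertex 1.2 1.0 1.4
   vertex 3.8 0.8 5.4
   vertex 3.8 4.0 5.8
  endloop
 endfacet
 facet normal -0.741 0.668 -0.068
  outer loop
   vertex 5.4 5.8 2.8
   vertex 5.8 6.0 0.4
   vertex 1.2 1.0 1.4
  endloop
 endfacet
 facet normal -0.752 0.659 -0.005
  outer loop
   vertex 5.4 5.8 2.8
   vertex 1.2 1.0 1.4
   vertex 3.8 4.0 5.8
  endloop
 endfacet
 facet normal 0.888 0.423 0.183
  outer loop
   vertex 5.4 5.8 2.8
   vertex 5.6 4.6 4.6
   vertex 5.8 6.0 0.4
  endloop
 endfacet
 facet normal 0.086 0.833 0.546
  outer loop
   vertex 5.4 5.8 2.8
   vertex 3.8 4.0 5.8
   vertex 5.6 4.6 4.6
  endloop
 endfacet
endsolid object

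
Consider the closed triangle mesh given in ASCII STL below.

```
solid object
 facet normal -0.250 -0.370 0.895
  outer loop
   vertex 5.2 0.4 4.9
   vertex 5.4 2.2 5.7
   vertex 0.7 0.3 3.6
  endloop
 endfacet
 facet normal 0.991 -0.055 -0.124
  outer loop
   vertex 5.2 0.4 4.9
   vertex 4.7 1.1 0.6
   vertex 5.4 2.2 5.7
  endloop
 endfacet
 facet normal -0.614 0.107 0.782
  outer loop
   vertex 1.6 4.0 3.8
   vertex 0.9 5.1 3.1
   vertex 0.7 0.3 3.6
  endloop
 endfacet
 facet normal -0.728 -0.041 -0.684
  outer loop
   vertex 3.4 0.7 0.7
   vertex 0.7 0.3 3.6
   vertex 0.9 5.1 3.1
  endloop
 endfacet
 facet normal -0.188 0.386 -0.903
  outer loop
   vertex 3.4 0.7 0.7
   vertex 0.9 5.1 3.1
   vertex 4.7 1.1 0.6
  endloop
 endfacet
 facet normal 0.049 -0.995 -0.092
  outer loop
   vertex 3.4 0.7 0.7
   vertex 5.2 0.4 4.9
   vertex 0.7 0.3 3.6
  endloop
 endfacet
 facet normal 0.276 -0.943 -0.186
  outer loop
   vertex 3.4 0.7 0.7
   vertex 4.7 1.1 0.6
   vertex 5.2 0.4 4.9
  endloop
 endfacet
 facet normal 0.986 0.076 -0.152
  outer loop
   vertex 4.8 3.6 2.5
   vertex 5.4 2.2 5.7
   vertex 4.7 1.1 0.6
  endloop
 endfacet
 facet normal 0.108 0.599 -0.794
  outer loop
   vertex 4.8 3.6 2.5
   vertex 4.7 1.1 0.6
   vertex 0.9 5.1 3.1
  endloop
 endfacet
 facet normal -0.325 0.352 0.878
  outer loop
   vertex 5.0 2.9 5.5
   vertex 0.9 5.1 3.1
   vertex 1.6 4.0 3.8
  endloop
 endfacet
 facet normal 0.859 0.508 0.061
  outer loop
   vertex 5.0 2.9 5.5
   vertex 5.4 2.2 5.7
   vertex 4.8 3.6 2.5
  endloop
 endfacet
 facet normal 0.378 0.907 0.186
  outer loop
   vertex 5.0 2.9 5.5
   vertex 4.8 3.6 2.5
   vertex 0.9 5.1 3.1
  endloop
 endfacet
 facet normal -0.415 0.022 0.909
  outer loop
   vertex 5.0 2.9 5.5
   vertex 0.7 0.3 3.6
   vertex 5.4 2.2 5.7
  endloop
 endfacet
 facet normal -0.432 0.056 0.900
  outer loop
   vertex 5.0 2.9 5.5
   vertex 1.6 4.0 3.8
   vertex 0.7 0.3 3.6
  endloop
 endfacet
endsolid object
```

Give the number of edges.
21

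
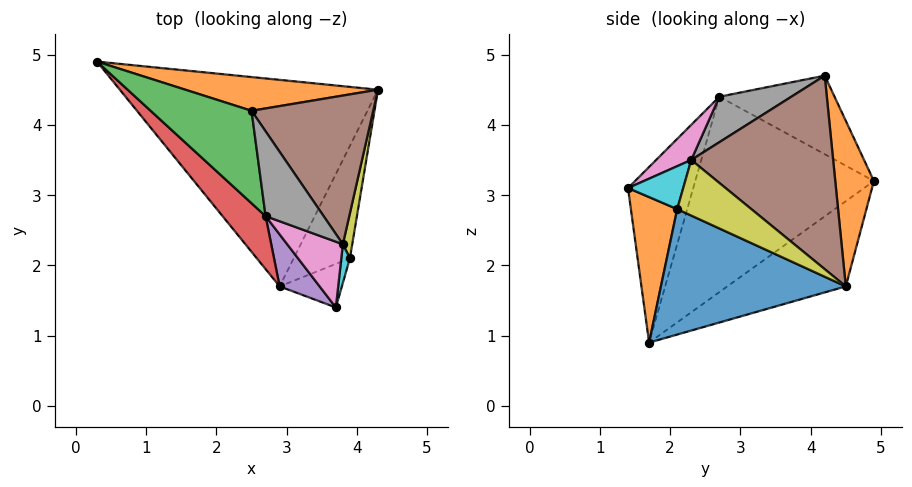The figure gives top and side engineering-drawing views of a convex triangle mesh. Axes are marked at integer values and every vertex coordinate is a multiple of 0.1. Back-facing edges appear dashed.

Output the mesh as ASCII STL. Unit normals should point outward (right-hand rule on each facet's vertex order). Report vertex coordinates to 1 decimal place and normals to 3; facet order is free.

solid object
 facet normal -0.288 0.393 -0.873
  outer loop
   vertex 2.9 1.7 0.9
   vertex 0.3 4.9 3.2
   vertex 4.3 4.5 1.7
  endloop
 endfacet
 facet normal 0.171 0.965 0.199
  outer loop
   vertex 2.5 4.2 4.7
   vertex 4.3 4.5 1.7
   vertex 0.3 4.9 3.2
  endloop
 endfacet
 facet normal -0.597 -0.233 0.767
  outer loop
   vertex 2.7 2.7 4.4
   vertex 2.5 4.2 4.7
   vertex 0.3 4.9 3.2
  endloop
 endfacet
 facet normal -0.709 -0.688 0.156
  outer loop
   vertex 2.7 2.7 4.4
   vertex 0.3 4.9 3.2
   vertex 2.9 1.7 0.9
  endloop
 endfacet
 facet normal -0.699 -0.697 0.159
  outer loop
   vertex 2.7 2.7 4.4
   vertex 2.9 1.7 0.9
   vertex 3.7 1.4 3.1
  endloop
 endfacet
 facet normal 0.823 0.236 0.517
  outer loop
   vertex 3.8 2.3 3.5
   vertex 4.3 4.5 1.7
   vertex 2.5 4.2 4.7
  endloop
 endfacet
 facet normal 0.489 -0.399 0.775
  outer loop
   vertex 3.8 2.3 3.5
   vertex 2.7 2.7 4.4
   vertex 3.7 1.4 3.1
  endloop
 endfacet
 facet normal 0.615 -0.075 0.785
  outer loop
   vertex 3.8 2.3 3.5
   vertex 2.5 4.2 4.7
   vertex 2.7 2.7 4.4
  endloop
 endfacet
 facet normal 0.982 -0.088 0.165
  outer loop
   vertex 3.9 2.1 2.8
   vertex 4.3 4.5 1.7
   vertex 3.8 2.3 3.5
  endloop
 endfacet
 facet normal 0.962 -0.192 0.192
  outer loop
   vertex 3.9 2.1 2.8
   vertex 3.8 2.3 3.5
   vertex 3.7 1.4 3.1
  endloop
 endfacet
 facet normal 0.864 -0.321 -0.387
  outer loop
   vertex 3.9 2.1 2.8
   vertex 2.9 1.7 0.9
   vertex 4.3 4.5 1.7
  endloop
 endfacet
 facet normal 0.844 -0.396 -0.361
  outer loop
   vertex 3.9 2.1 2.8
   vertex 3.7 1.4 3.1
   vertex 2.9 1.7 0.9
  endloop
 endfacet
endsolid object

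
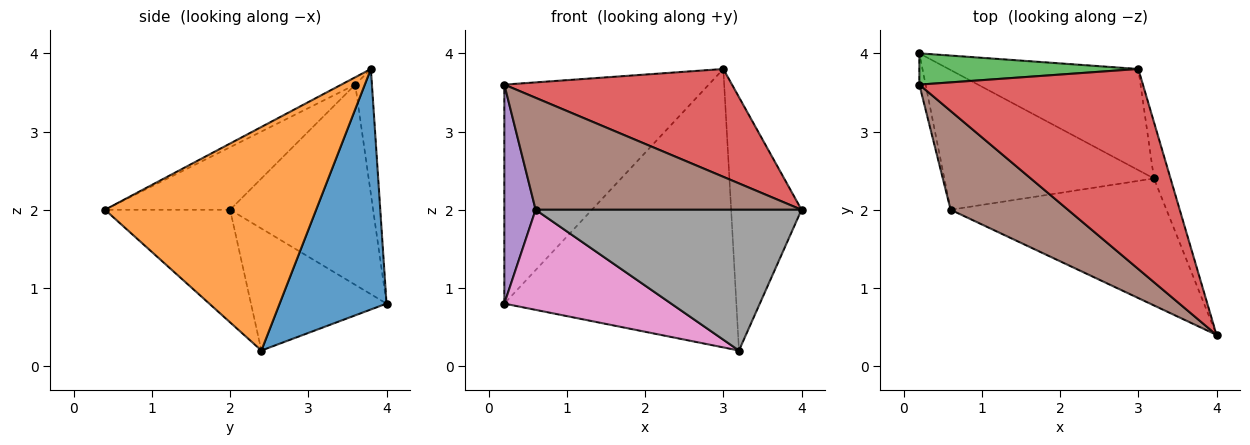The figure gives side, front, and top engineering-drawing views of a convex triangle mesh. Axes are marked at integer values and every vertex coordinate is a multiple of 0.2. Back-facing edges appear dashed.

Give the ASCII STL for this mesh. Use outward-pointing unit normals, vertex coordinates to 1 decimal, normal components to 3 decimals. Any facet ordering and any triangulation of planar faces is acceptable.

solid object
 facet normal 0.397 0.863 -0.313
  outer loop
   vertex 3.2 2.4 0.2
   vertex 0.2 4.0 0.8
   vertex 3.0 3.8 3.8
  endloop
 endfacet
 facet normal 0.946 0.315 -0.070
  outer loop
   vertex 3.2 2.4 0.2
   vertex 3.0 3.8 3.8
   vertex 4.0 0.4 2.0
  endloop
 endfacet
 facet normal -0.081 0.987 0.141
  outer loop
   vertex 0.2 3.6 3.6
   vertex 3.0 3.8 3.8
   vertex 0.2 4.0 0.8
  endloop
 endfacet
 facet normal -0.029 -0.474 0.880
  outer loop
   vertex 0.2 3.6 3.6
   vertex 4.0 0.4 2.0
   vertex 3.0 3.8 3.8
  endloop
 endfacet
 facet normal -0.976 -0.214 -0.031
  outer loop
   vertex 0.6 2.0 2.0
   vertex 0.2 3.6 3.6
   vertex 0.2 4.0 0.8
  endloop
 endfacet
 facet normal -0.333 -0.707 0.624
  outer loop
   vertex 0.6 2.0 2.0
   vertex 4.0 0.4 2.0
   vertex 0.2 3.6 3.6
  endloop
 endfacet
 facet normal -0.428 -0.526 -0.735
  outer loop
   vertex 0.6 2.0 2.0
   vertex 0.2 4.0 0.8
   vertex 3.2 2.4 0.2
  endloop
 endfacet
 facet normal -0.330 -0.701 -0.632
  outer loop
   vertex 0.6 2.0 2.0
   vertex 3.2 2.4 0.2
   vertex 4.0 0.4 2.0
  endloop
 endfacet
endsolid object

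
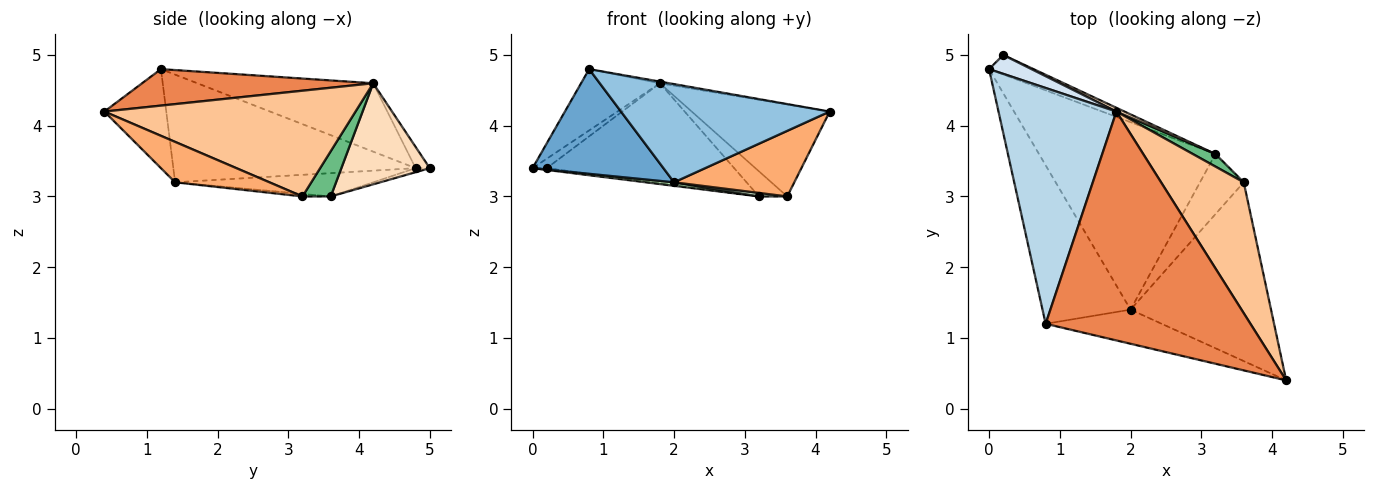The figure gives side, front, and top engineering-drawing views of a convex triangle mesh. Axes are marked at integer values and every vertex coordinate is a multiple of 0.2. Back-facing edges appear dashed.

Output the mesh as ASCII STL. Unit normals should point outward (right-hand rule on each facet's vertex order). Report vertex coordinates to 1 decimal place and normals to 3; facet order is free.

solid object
 facet normal -0.714 -0.386 -0.584
  outer loop
   vertex 2.0 1.4 3.2
   vertex 0.8 1.2 4.8
   vertex 0.0 4.8 3.4
  endloop
 endfacet
 facet normal -0.270 -0.910 -0.316
  outer loop
   vertex 2.0 1.4 3.2
   vertex 4.2 0.4 4.2
   vertex 0.8 1.2 4.8
  endloop
 endfacet
 facet normal -0.489 0.219 0.844
  outer loop
   vertex 1.8 4.2 4.6
   vertex 0.0 4.8 3.4
   vertex 0.8 1.2 4.8
  endloop
 endfacet
 facet normal -0.408 0.408 0.816
  outer loop
   vertex 1.8 4.2 4.6
   vertex 0.2 5.0 3.4
   vertex 0.0 4.8 3.4
  endloop
 endfacet
 facet normal 0.175 0.007 0.984
  outer loop
   vertex 1.8 4.2 4.6
   vertex 0.8 1.2 4.8
   vertex 4.2 0.4 4.2
  endloop
 endfacet
 facet normal 0.261 -0.333 -0.906
  outer loop
   vertex 3.6 3.2 3.0
   vertex 4.2 0.4 4.2
   vertex 2.0 1.4 3.2
  endloop
 endfacet
 facet normal 0.723 0.397 0.565
  outer loop
   vertex 3.6 3.2 3.0
   vertex 1.8 4.2 4.6
   vertex 4.2 0.4 4.2
  endloop
 endfacet
 facet normal 0.426 0.904 0.034
  outer loop
   vertex 3.2 3.6 3.0
   vertex 0.2 5.0 3.4
   vertex 1.8 4.2 4.6
  endloop
 endfacet
 facet normal 0.667 0.667 0.333
  outer loop
   vertex 3.2 3.6 3.0
   vertex 1.8 4.2 4.6
   vertex 3.6 3.2 3.0
  endloop
 endfacet
 facet normal -0.090 0.090 -0.992
  outer loop
   vertex 3.2 3.6 3.0
   vertex 0.0 4.8 3.4
   vertex 0.2 5.0 3.4
  endloop
 endfacet
 facet normal -0.131 -0.019 -0.991
  outer loop
   vertex 3.2 3.6 3.0
   vertex 2.0 1.4 3.2
   vertex 0.0 4.8 3.4
  endloop
 endfacet
 facet normal -0.059 -0.059 -0.997
  outer loop
   vertex 3.2 3.6 3.0
   vertex 3.6 3.2 3.0
   vertex 2.0 1.4 3.2
  endloop
 endfacet
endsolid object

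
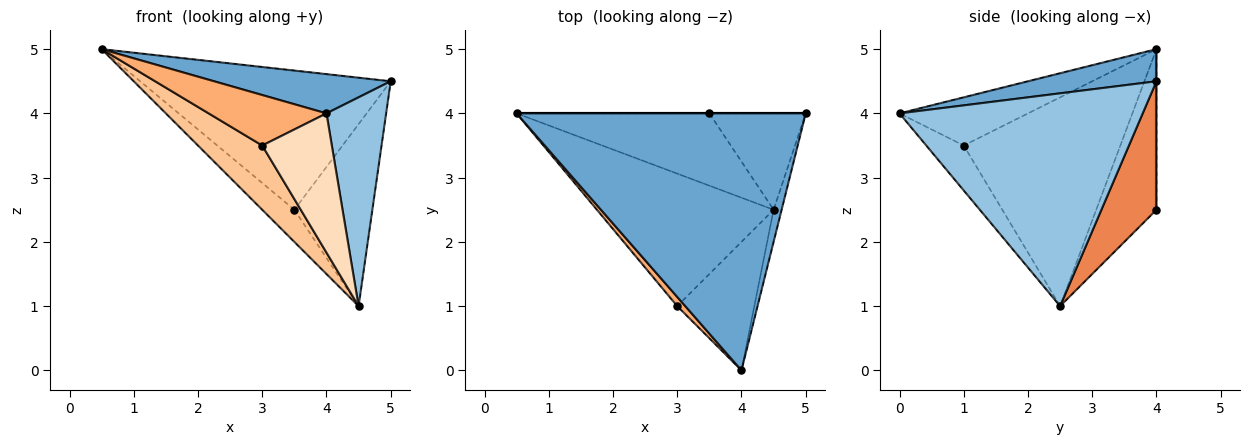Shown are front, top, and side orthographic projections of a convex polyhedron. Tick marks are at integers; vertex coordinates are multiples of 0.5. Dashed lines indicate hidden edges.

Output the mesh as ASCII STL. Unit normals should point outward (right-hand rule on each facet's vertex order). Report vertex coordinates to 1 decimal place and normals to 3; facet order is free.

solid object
 facet normal 0.109 -0.150 0.983
  outer loop
   vertex 4.0 0.0 4.0
   vertex 5.0 4.0 4.5
   vertex 0.5 4.0 5.0
  endloop
 endfacet
 facet normal 0.971 -0.238 -0.037
  outer loop
   vertex 4.5 2.5 1.0
   vertex 5.0 4.0 4.5
   vertex 4.0 0.0 4.0
  endloop
 endfacet
 facet normal 0.000 1.000 0.000
  outer loop
   vertex 3.5 4.0 2.5
   vertex 0.5 4.0 5.0
   vertex 5.0 4.0 4.5
  endloop
 endfacet
 facet normal -0.606 0.323 -0.727
  outer loop
   vertex 3.5 4.0 2.5
   vertex 4.5 2.5 1.0
   vertex 0.5 4.0 5.0
  endloop
 endfacet
 facet normal 0.529 0.750 -0.397
  outer loop
   vertex 3.5 4.0 2.5
   vertex 5.0 4.0 4.5
   vertex 4.5 2.5 1.0
  endloop
 endfacet
 facet normal -0.732 -0.671 0.122
  outer loop
   vertex 3.0 1.0 3.5
   vertex 4.0 0.0 4.0
   vertex 0.5 4.0 5.0
  endloop
 endfacet
 facet normal -0.728 -0.299 -0.616
  outer loop
   vertex 3.0 1.0 3.5
   vertex 0.5 4.0 5.0
   vertex 4.5 2.5 1.0
  endloop
 endfacet
 facet normal -0.368 -0.683 -0.631
  outer loop
   vertex 3.0 1.0 3.5
   vertex 4.5 2.5 1.0
   vertex 4.0 0.0 4.0
  endloop
 endfacet
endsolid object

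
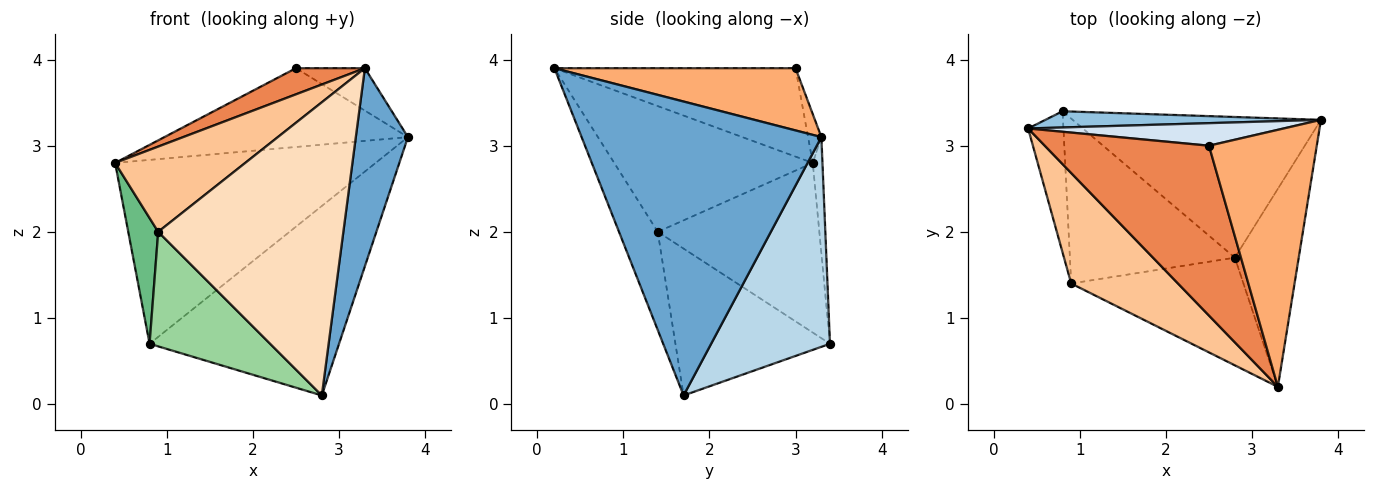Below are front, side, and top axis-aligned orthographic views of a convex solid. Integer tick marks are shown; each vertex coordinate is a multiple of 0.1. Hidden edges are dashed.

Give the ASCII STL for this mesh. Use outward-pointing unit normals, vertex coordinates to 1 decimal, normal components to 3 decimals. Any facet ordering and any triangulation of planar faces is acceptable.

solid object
 facet normal 0.956 -0.208 -0.208
  outer loop
   vertex 2.8 1.7 0.1
   vertex 3.8 3.3 3.1
   vertex 3.3 0.2 3.9
  endloop
 endfacet
 facet normal -0.037 0.995 0.088
  outer loop
   vertex 0.8 3.4 0.7
   vertex 0.4 3.2 2.8
   vertex 3.8 3.3 3.1
  endloop
 endfacet
 facet normal 0.450 0.717 -0.532
  outer loop
   vertex 0.8 3.4 0.7
   vertex 3.8 3.3 3.1
   vertex 2.8 1.7 0.1
  endloop
 endfacet
 facet normal -0.052 0.960 0.275
  outer loop
   vertex 2.5 3.0 3.9
   vertex 3.8 3.3 3.1
   vertex 0.4 3.2 2.8
  endloop
 endfacet
 facet normal -0.470 -0.134 0.873
  outer loop
   vertex 2.5 3.0 3.9
   vertex 0.4 3.2 2.8
   vertex 3.3 0.2 3.9
  endloop
 endfacet
 facet normal 0.495 0.141 0.857
  outer loop
   vertex 2.5 3.0 3.9
   vertex 3.3 0.2 3.9
   vertex 3.8 3.3 3.1
  endloop
 endfacet
 facet normal -0.682 -0.447 0.579
  outer loop
   vertex 0.9 1.4 2.0
   vertex 3.3 0.2 3.9
   vertex 0.4 3.2 2.8
  endloop
 endfacet
 facet normal -0.193 -0.921 -0.338
  outer loop
   vertex 0.9 1.4 2.0
   vertex 2.8 1.7 0.1
   vertex 3.3 0.2 3.9
  endloop
 endfacet
 facet normal -0.963 -0.178 -0.200
  outer loop
   vertex 0.9 1.4 2.0
   vertex 0.4 3.2 2.8
   vertex 0.8 3.4 0.7
  endloop
 endfacet
 facet normal -0.590 -0.460 -0.663
  outer loop
   vertex 0.9 1.4 2.0
   vertex 0.8 3.4 0.7
   vertex 2.8 1.7 0.1
  endloop
 endfacet
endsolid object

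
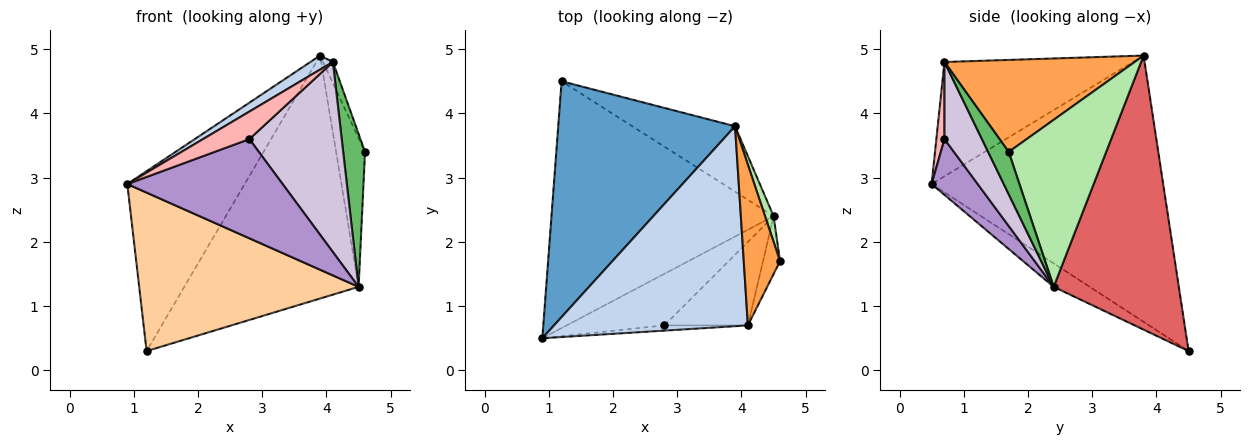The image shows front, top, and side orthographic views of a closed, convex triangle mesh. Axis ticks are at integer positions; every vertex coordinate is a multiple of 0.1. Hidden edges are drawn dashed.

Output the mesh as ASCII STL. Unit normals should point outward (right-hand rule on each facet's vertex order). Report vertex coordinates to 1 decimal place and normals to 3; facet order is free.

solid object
 facet normal -0.767 0.389 0.510
  outer loop
   vertex 3.9 3.8 4.9
   vertex 1.2 4.5 0.3
   vertex 0.9 0.5 2.9
  endloop
 endfacet
 facet normal -0.507 -0.060 0.860
  outer loop
   vertex 4.1 0.7 4.8
   vertex 3.9 3.8 4.9
   vertex 0.9 0.5 2.9
  endloop
 endfacet
 facet normal 0.929 0.048 0.366
  outer loop
   vertex 4.1 0.7 4.8
   vertex 4.6 1.7 3.4
   vertex 3.9 3.8 4.9
  endloop
 endfacet
 facet normal -0.088 -0.538 -0.838
  outer loop
   vertex 4.5 2.4 1.3
   vertex 0.9 0.5 2.9
   vertex 1.2 4.5 0.3
  endloop
 endfacet
 facet normal 0.661 -0.702 -0.265
  outer loop
   vertex 4.5 2.4 1.3
   vertex 4.6 1.7 3.4
   vertex 4.1 0.7 4.8
  endloop
 endfacet
 facet normal 0.958 0.284 0.049
  outer loop
   vertex 4.5 2.4 1.3
   vertex 3.9 3.8 4.9
   vertex 4.6 1.7 3.4
  endloop
 endfacet
 facet normal 0.570 0.794 -0.214
  outer loop
   vertex 4.5 2.4 1.3
   vertex 1.2 4.5 0.3
   vertex 3.9 3.8 4.9
  endloop
 endfacet
 facet normal 0.170 -0.968 -0.184
  outer loop
   vertex 2.8 0.7 3.6
   vertex 4.1 0.7 4.8
   vertex 0.9 0.5 2.9
  endloop
 endfacet
 facet normal 0.255 -0.858 -0.446
  outer loop
   vertex 2.8 0.7 3.6
   vertex 0.9 0.5 2.9
   vertex 4.5 2.4 1.3
  endloop
 endfacet
 facet normal 0.348 -0.858 -0.377
  outer loop
   vertex 2.8 0.7 3.6
   vertex 4.5 2.4 1.3
   vertex 4.1 0.7 4.8
  endloop
 endfacet
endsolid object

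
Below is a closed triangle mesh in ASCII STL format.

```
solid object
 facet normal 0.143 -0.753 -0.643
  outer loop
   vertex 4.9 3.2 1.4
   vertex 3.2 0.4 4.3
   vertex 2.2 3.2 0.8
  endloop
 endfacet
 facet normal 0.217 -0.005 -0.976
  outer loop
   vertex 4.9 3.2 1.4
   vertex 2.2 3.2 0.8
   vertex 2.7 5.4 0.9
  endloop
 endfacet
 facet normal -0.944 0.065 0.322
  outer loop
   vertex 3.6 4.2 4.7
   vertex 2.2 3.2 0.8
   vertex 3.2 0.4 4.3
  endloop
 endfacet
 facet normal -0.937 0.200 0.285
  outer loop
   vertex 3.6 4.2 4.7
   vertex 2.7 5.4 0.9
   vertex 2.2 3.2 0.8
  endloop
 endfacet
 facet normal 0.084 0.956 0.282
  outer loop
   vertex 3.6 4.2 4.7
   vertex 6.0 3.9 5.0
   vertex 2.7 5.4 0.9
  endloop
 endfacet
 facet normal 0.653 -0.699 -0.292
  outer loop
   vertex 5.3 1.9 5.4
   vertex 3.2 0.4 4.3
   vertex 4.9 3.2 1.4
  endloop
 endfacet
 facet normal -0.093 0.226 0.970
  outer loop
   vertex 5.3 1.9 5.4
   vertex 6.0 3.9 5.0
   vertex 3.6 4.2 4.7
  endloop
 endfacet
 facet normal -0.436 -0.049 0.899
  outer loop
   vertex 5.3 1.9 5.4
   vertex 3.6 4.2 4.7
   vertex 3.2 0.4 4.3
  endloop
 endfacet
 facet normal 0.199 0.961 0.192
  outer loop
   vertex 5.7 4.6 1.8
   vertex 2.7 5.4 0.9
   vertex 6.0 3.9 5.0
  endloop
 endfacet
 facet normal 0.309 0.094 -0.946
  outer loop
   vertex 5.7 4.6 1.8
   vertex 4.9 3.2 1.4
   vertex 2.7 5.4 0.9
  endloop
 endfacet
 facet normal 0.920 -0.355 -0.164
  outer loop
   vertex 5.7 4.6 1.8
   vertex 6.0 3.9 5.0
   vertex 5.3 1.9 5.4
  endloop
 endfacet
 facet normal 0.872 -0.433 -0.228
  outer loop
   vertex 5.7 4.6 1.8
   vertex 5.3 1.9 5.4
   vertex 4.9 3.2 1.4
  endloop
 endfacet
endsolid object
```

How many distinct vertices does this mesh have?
8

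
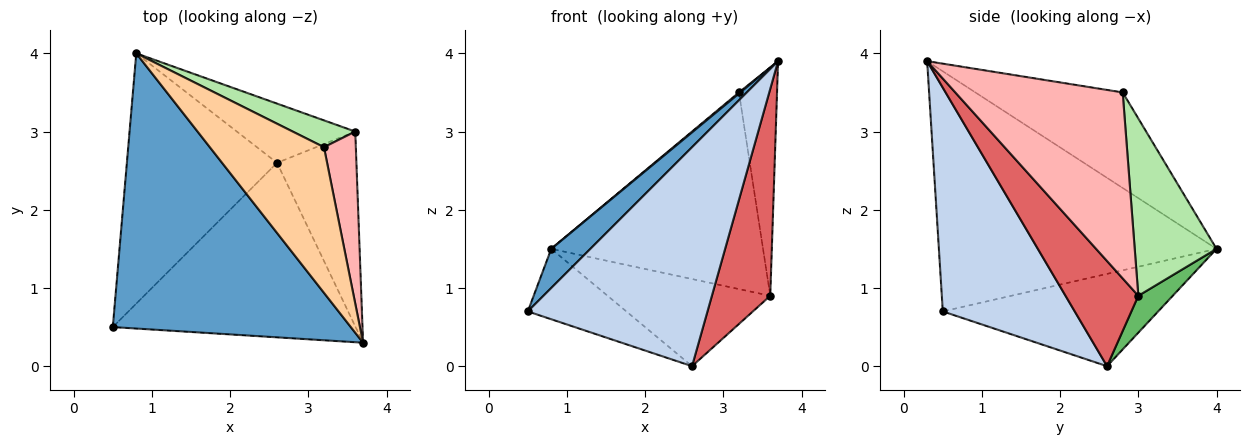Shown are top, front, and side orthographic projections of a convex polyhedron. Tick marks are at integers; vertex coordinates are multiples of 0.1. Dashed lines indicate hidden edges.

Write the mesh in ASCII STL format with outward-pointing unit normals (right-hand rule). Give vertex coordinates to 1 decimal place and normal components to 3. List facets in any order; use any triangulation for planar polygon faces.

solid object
 facet normal -0.707 -0.100 0.700
  outer loop
   vertex 0.8 4.0 1.5
   vertex 0.5 0.5 0.7
   vertex 3.7 0.3 3.9
  endloop
 endfacet
 facet normal 0.498 -0.678 -0.540
  outer loop
   vertex 2.6 2.6 0.0
   vertex 3.7 0.3 3.9
   vertex 0.5 0.5 0.7
  endloop
 endfacet
 facet normal -0.509 0.233 -0.829
  outer loop
   vertex 2.6 2.6 0.0
   vertex 0.5 0.5 0.7
   vertex 0.8 4.0 1.5
  endloop
 endfacet
 facet normal -0.642 -0.006 0.767
  outer loop
   vertex 3.2 2.8 3.5
   vertex 0.8 4.0 1.5
   vertex 3.7 0.3 3.9
  endloop
 endfacet
 facet normal 0.172 0.815 -0.554
  outer loop
   vertex 3.6 3.0 0.9
   vertex 2.6 2.6 0.0
   vertex 0.8 4.0 1.5
  endloop
 endfacet
 facet normal 0.358 0.925 0.126
  outer loop
   vertex 3.6 3.0 0.9
   vertex 0.8 4.0 1.5
   vertex 3.2 2.8 3.5
  endloop
 endfacet
 facet normal 0.672 -0.539 -0.507
  outer loop
   vertex 3.6 3.0 0.9
   vertex 3.7 0.3 3.9
   vertex 2.6 2.6 0.0
  endloop
 endfacet
 facet normal 0.962 0.219 0.165
  outer loop
   vertex 3.6 3.0 0.9
   vertex 3.2 2.8 3.5
   vertex 3.7 0.3 3.9
  endloop
 endfacet
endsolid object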